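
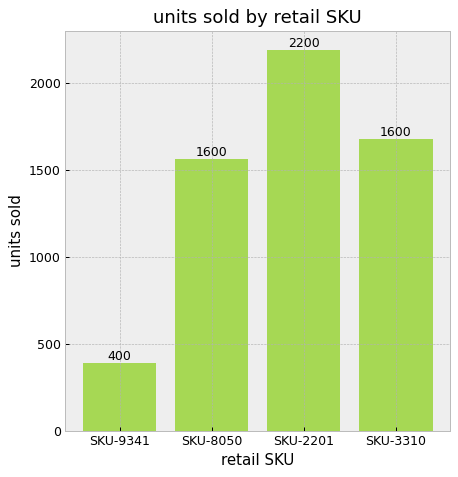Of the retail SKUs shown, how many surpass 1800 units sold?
1

Above 1800: SKU-2201.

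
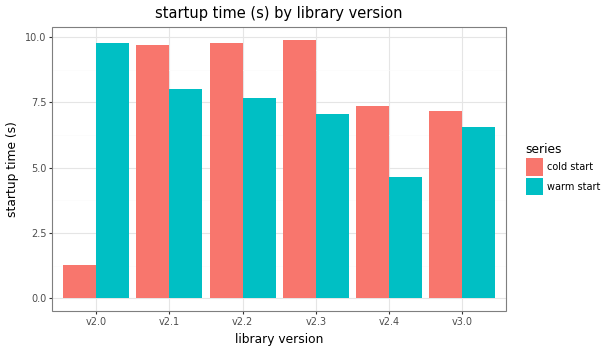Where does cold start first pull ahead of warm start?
v2.1

v2.0: cold start ≈ 1 vs warm start ≈ 10 (not yet); v2.1: cold start ≈ 10 vs warm start ≈ 8 (first crossover).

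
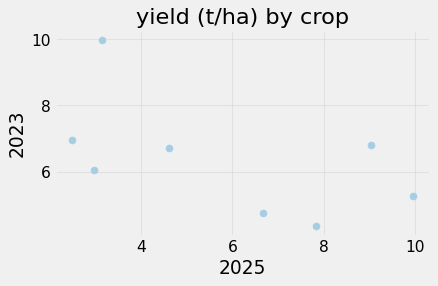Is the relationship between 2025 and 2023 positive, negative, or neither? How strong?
negative, moderate

Points are negatively correlated; moderate (|r| ≈ 0.5).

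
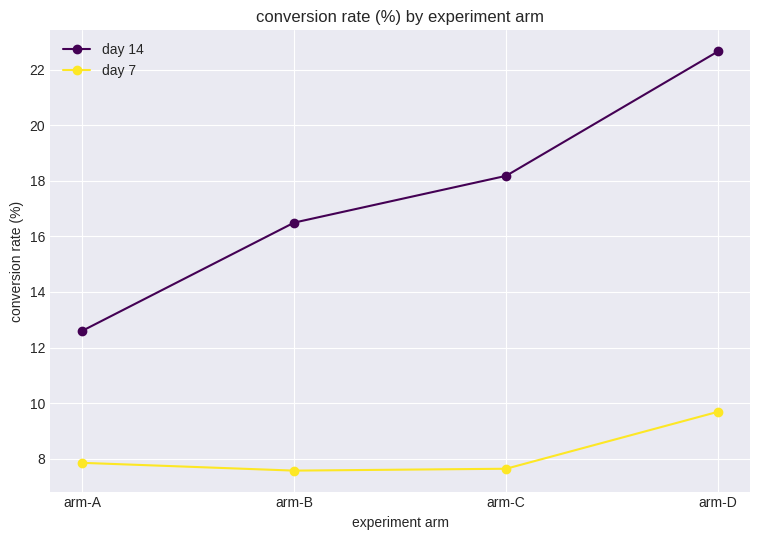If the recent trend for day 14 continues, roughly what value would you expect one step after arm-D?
Last three: 16, 18, 22 → slope ≈ 3/step → next ≈ 25.

≈ 25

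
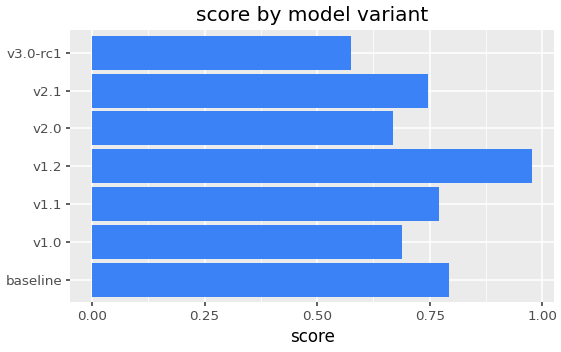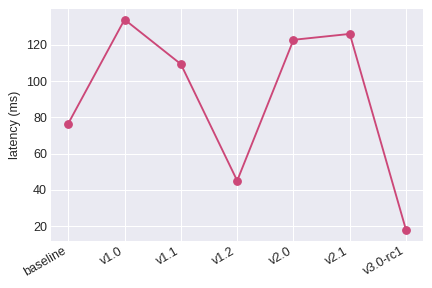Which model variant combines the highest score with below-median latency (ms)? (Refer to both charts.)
v1.2

Chart 2 median latency (ms) ≈ 100; below-median model variants: baseline, v1.2, v3.0-rc1. Among those, v1.2 has the highest score (≈ 1).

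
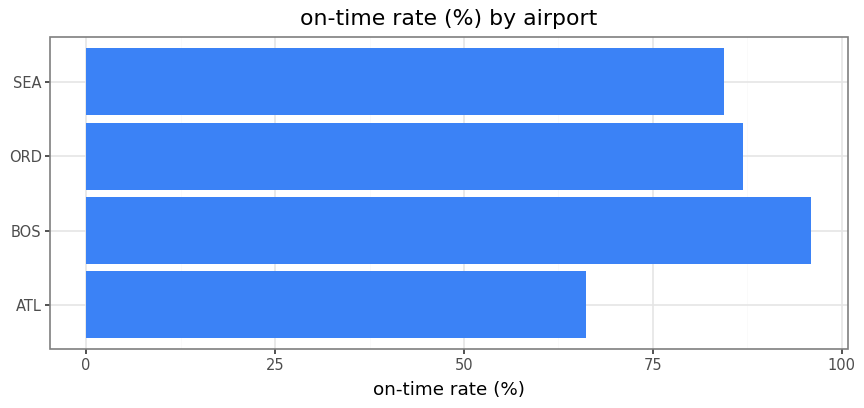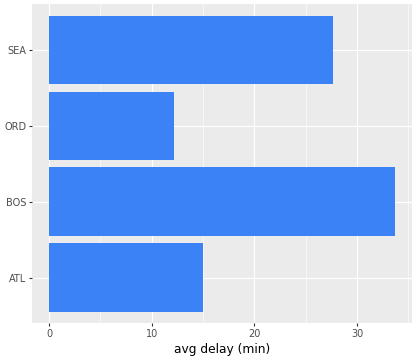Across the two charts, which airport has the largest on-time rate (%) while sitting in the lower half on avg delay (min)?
Chart 2 median avg delay (min) ≈ 20; below-median airports: ATL, ORD. Among those, ORD has the highest on-time rate (%) (≈ 90).

ORD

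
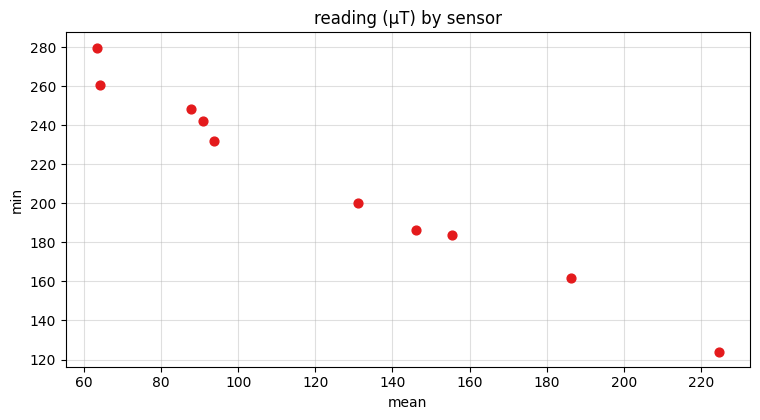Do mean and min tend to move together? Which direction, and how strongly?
negative, strong

Points are negatively correlated; strong (|r| ≈ 1.0).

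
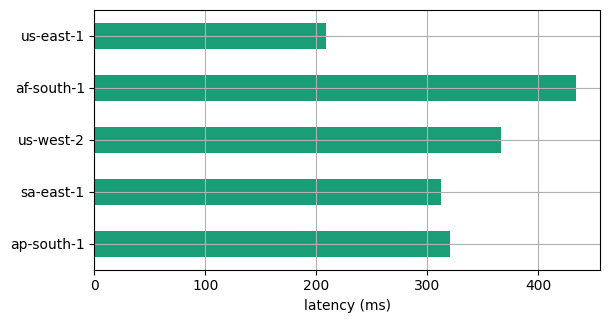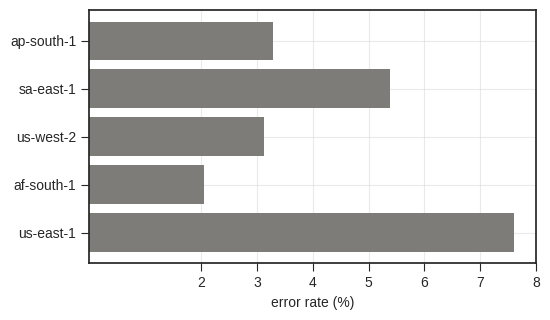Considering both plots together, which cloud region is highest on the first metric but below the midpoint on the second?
Chart 2 median error rate (%) ≈ 3; below-median cloud regions: us-west-2, af-south-1. Among those, af-south-1 has the highest latency (ms) (≈ 450).

af-south-1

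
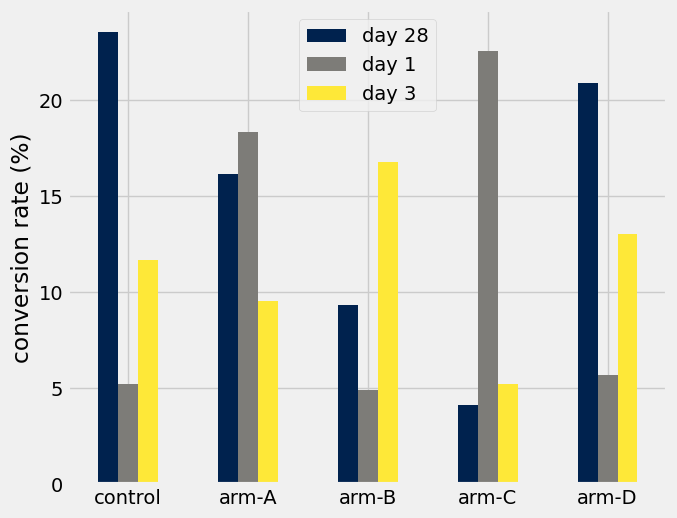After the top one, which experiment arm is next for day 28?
Top 3 for day 28: control ≈ 24, arm-D ≈ 20, arm-A ≈ 16.

arm-D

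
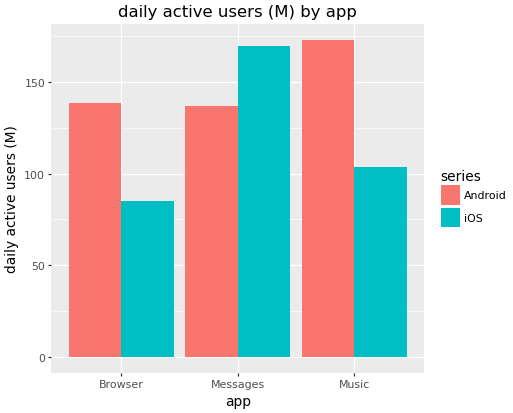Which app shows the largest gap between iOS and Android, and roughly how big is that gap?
Music: iOS ≈ 100, Android ≈ 180 → gap ≈ 80. Next-largest (Browser) is only ≈ 60.

Music, ≈ 80 M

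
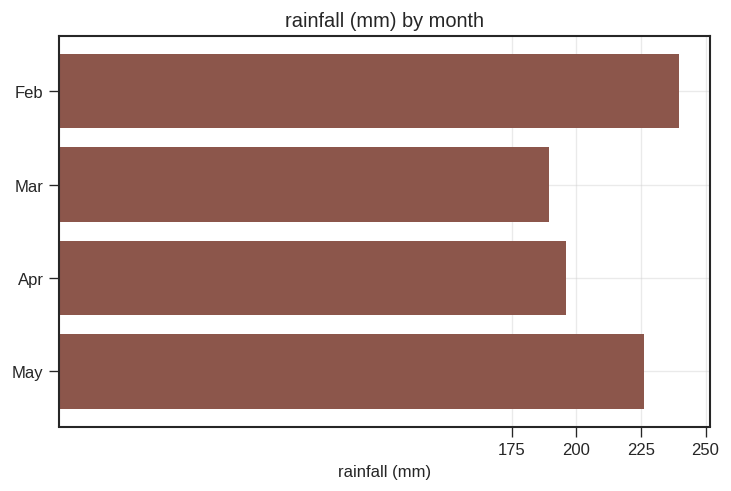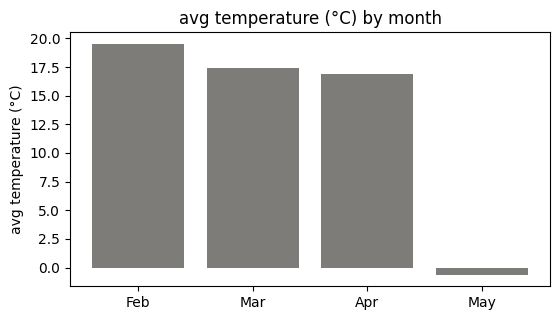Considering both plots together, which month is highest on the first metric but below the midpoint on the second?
May

Chart 2 median avg temperature (°C) ≈ 18; below-median months: Apr, May. Among those, May has the highest rainfall (mm) (≈ 225).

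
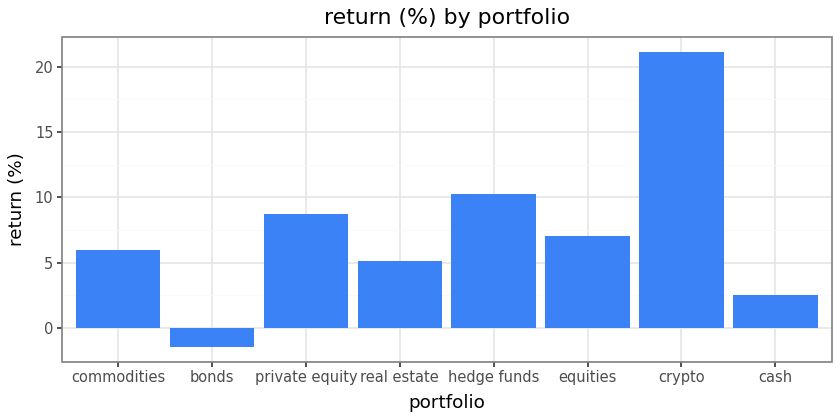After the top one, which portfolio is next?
Top 3: crypto ≈ 22, hedge funds ≈ 10, private equity ≈ 8.

hedge funds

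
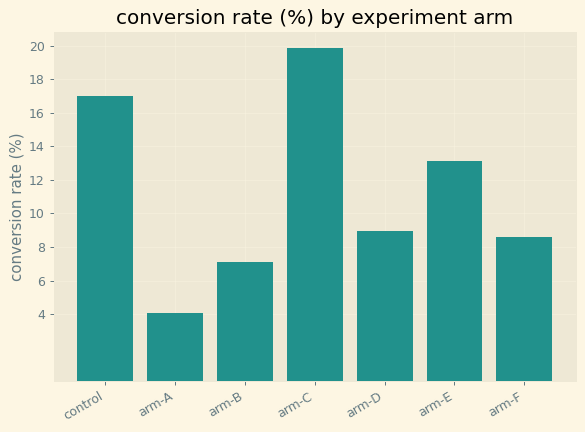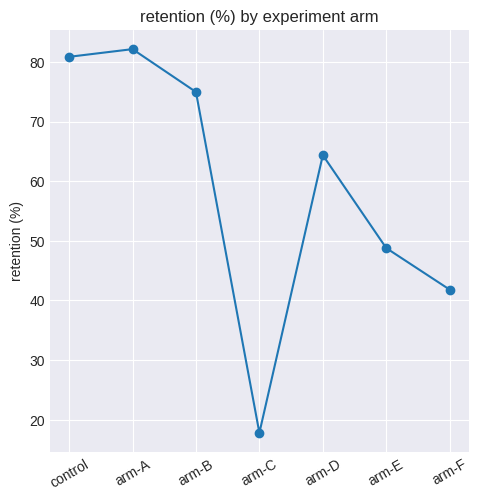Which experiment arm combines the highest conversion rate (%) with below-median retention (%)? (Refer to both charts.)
arm-C

Chart 2 median retention (%) ≈ 60; below-median experiment arms: arm-C, arm-E, arm-F. Among those, arm-C has the highest conversion rate (%) (≈ 20).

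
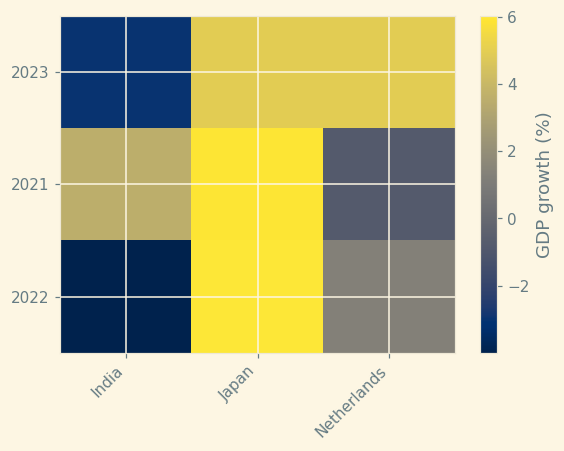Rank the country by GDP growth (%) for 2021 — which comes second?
Top 3 for 2021: Japan ≈ 6, India ≈ 4, Netherlands ≈ -1.

India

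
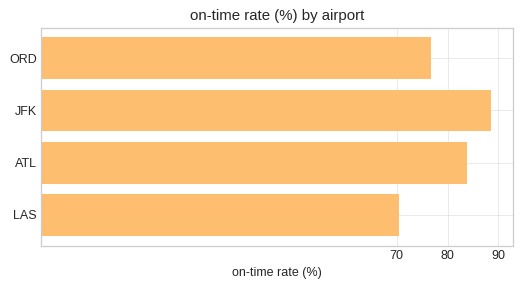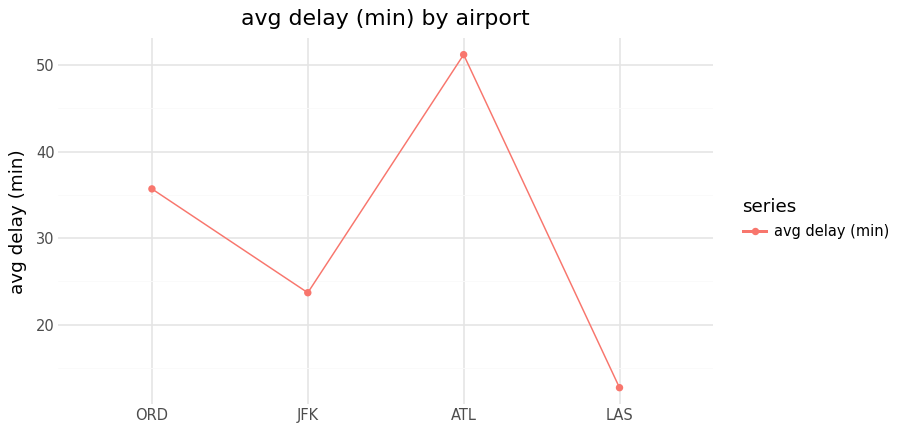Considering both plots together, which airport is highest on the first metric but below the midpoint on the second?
JFK

Chart 2 median avg delay (min) ≈ 30; below-median airports: JFK, LAS. Among those, JFK has the highest on-time rate (%) (≈ 90).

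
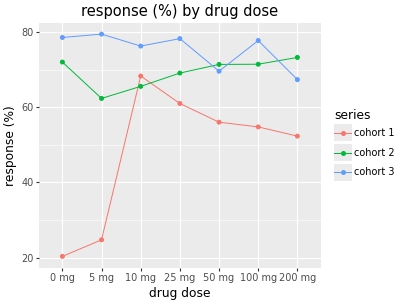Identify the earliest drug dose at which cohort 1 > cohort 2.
5 mg: cohort 1 ≈ 25 vs cohort 2 ≈ 60 (not yet); 10 mg: cohort 1 ≈ 70 vs cohort 2 ≈ 65 (first crossover).

10 mg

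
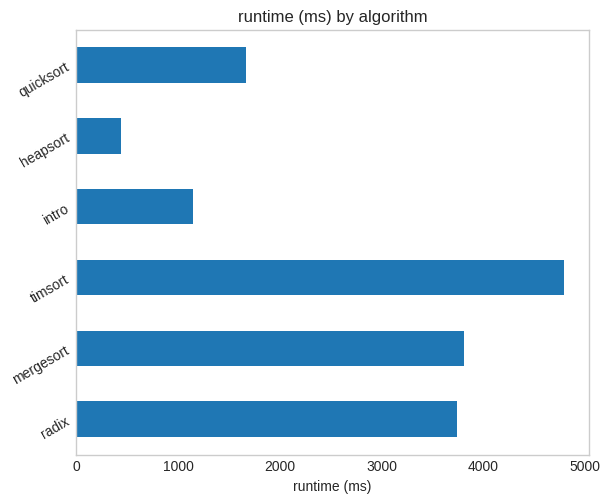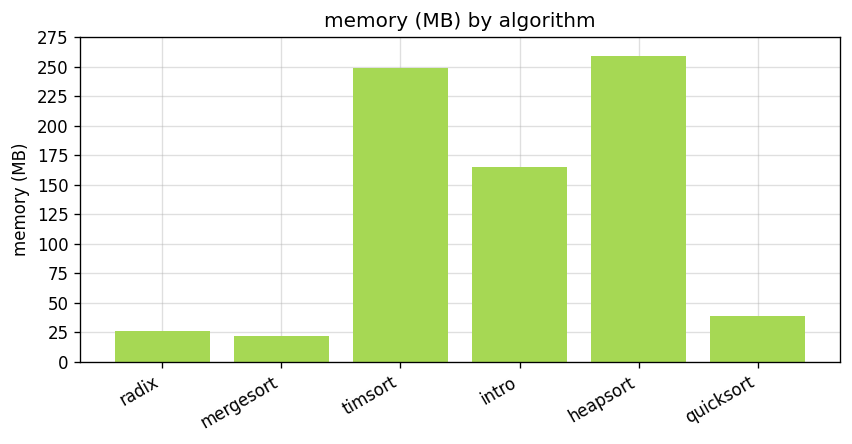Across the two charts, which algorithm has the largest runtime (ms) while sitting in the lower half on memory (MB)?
mergesort

Chart 2 median memory (MB) ≈ 100; below-median algorithms: radix, mergesort, quicksort. Among those, mergesort has the highest runtime (ms) (≈ 4000).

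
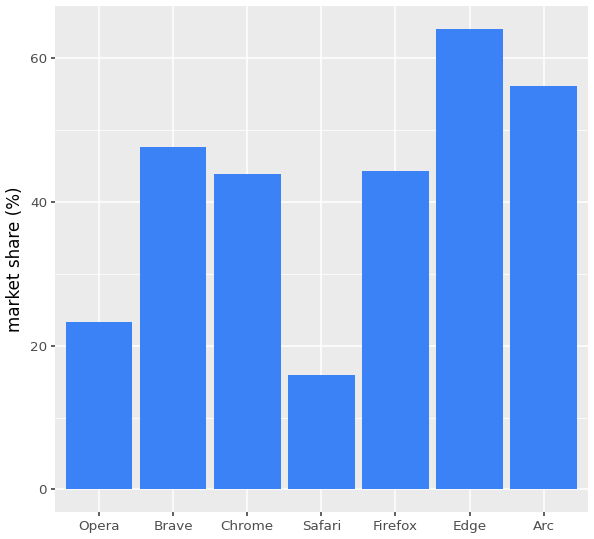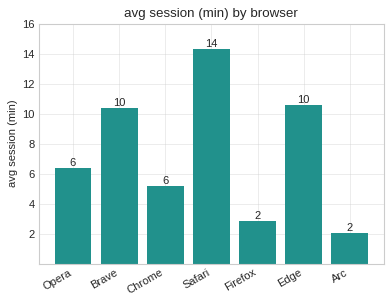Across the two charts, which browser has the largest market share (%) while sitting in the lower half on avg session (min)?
Chart 2 median avg session (min) ≈ 6; below-median browsers: Chrome, Firefox, Arc. Among those, Arc has the highest market share (%) (≈ 60).

Arc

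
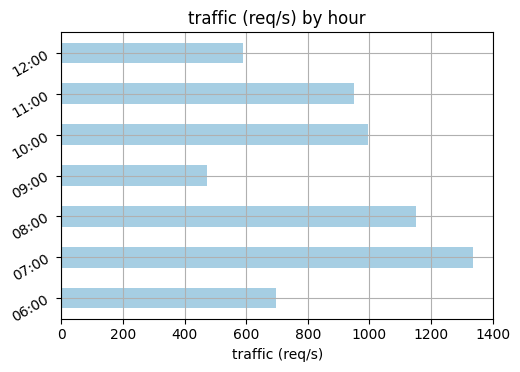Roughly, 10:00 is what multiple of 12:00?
≈ 1.67×

10:00 ≈ 1000, 12:00 ≈ 600; 1000/600 ≈ 1.67.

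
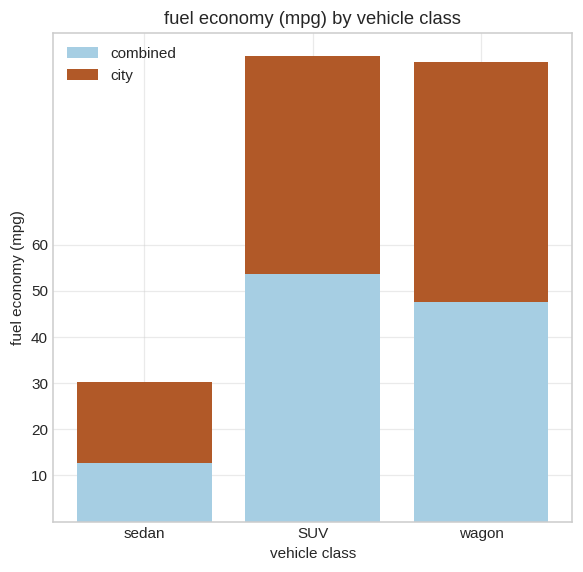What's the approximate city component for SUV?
≈ 50

city top ≈ 100, bottom ≈ 50; segment ≈ 50.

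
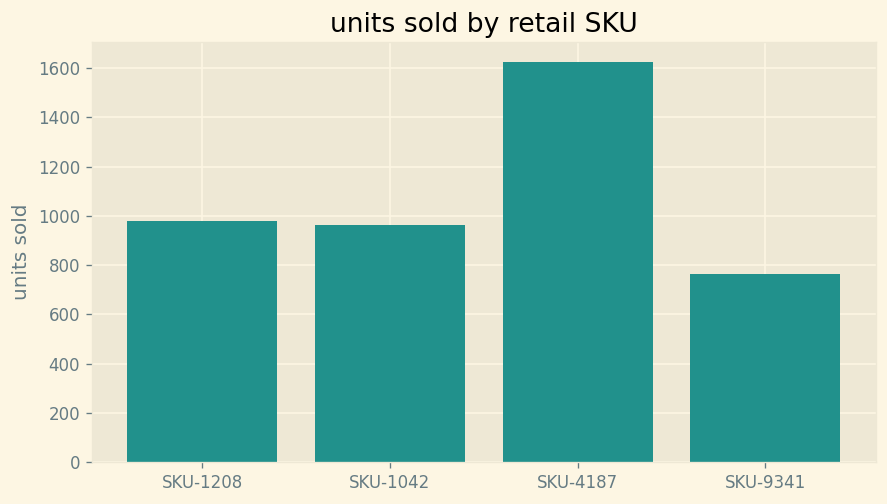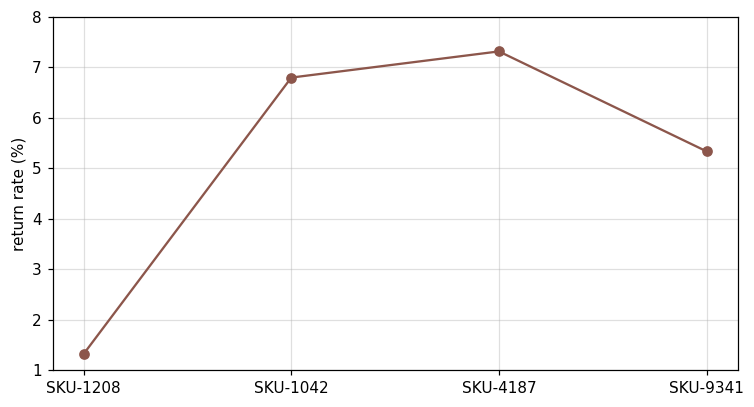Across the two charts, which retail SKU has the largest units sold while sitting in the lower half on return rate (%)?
Chart 2 median return rate (%) ≈ 6; below-median retail SKUs: SKU-1208, SKU-9341. Among those, SKU-1208 has the highest units sold (≈ 1000).

SKU-1208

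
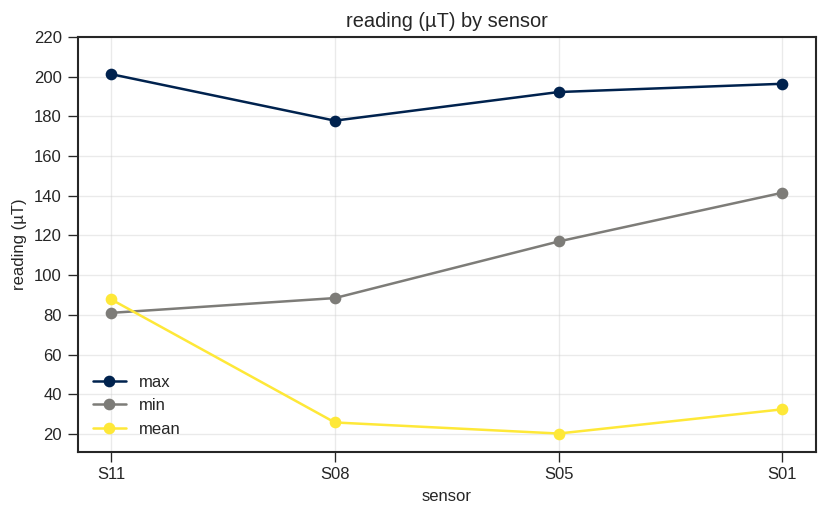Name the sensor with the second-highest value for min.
S05

Top 3 for min: S01 ≈ 140, S05 ≈ 120, S08 ≈ 80.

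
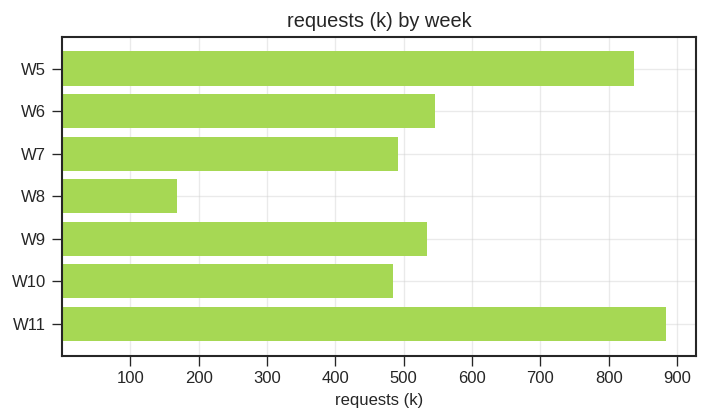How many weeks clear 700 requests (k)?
Above 700: W5, W11.

2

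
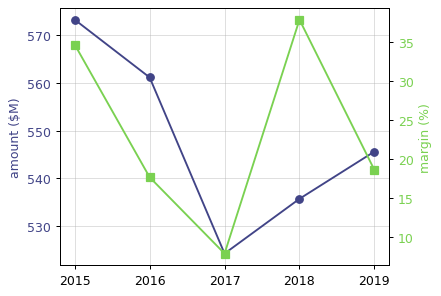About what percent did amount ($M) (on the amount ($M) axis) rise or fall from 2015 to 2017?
2015 ≈ 575, 2017 ≈ 525; (525 − 575) / 575 ≈ -8.7%.

≈ -8.7%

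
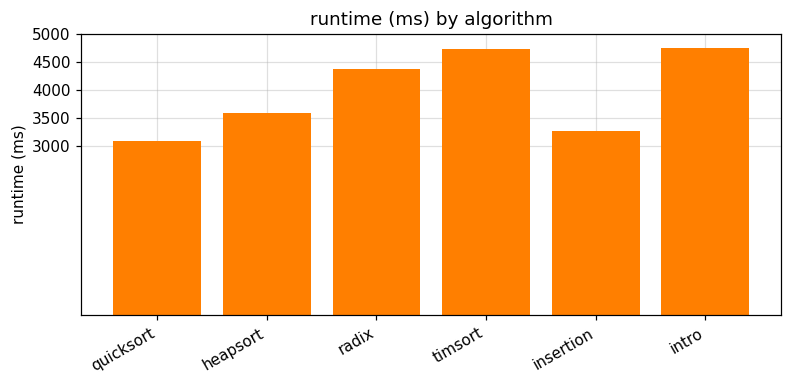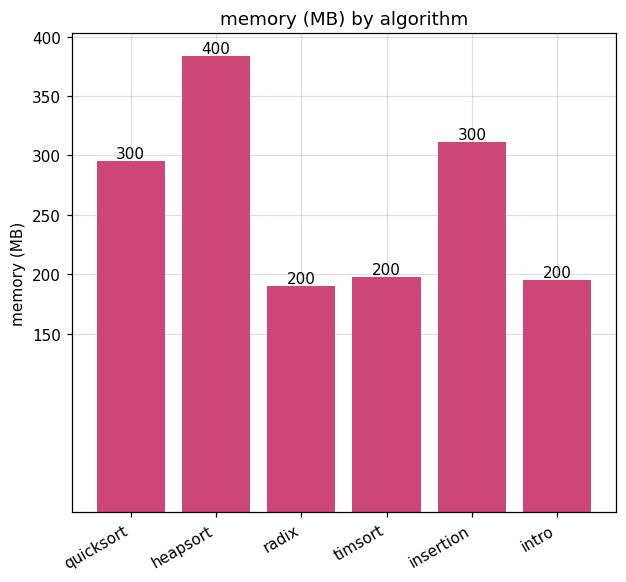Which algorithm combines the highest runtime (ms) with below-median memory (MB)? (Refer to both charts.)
Chart 2 median memory (MB) ≈ 250; below-median algorithms: radix, timsort, intro. Among those, intro has the highest runtime (ms) (≈ 5000).

intro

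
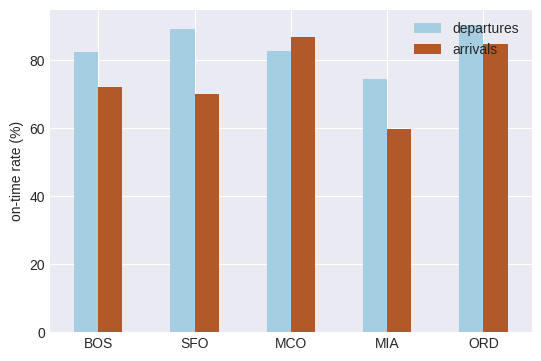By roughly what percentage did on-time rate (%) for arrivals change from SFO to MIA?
≈ -14.3%

SFO ≈ 70, MIA ≈ 60; (60 − 70) / 70 ≈ -14.3%.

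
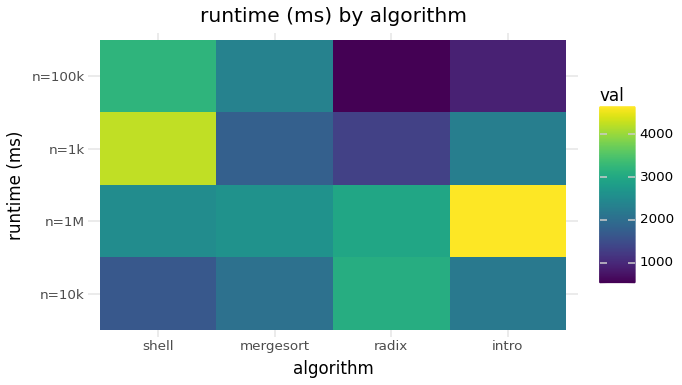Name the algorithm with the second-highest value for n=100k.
Top 3 for n=100k: shell ≈ 3000, mergesort ≈ 2500, intro ≈ 1000.

mergesort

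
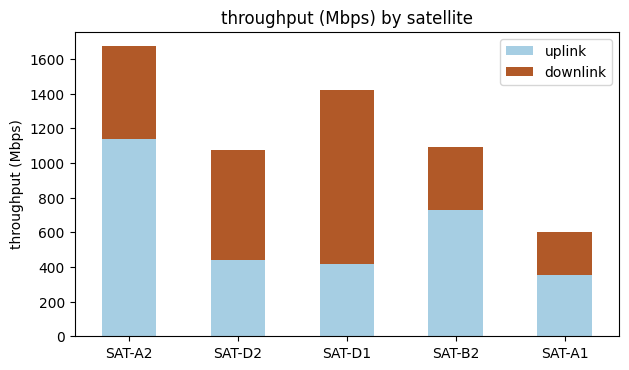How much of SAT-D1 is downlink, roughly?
≈ 1000

downlink top ≈ 1400, bottom ≈ 400; segment ≈ 1000.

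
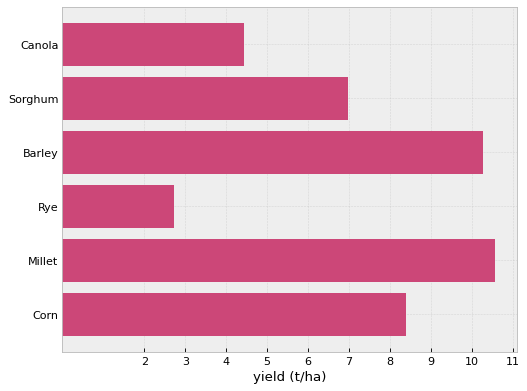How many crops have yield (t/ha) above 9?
Above 9: Barley, Millet.

2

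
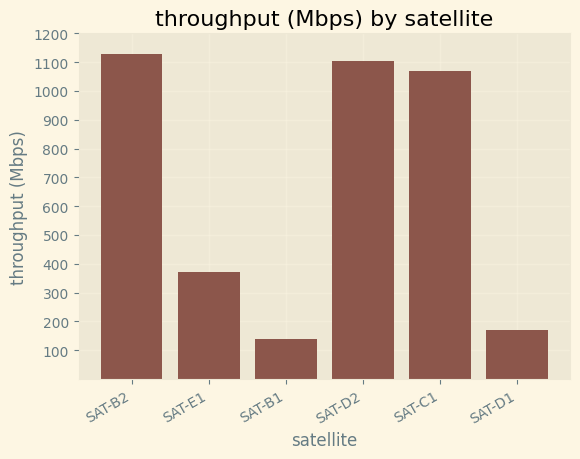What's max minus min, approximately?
≈ 1000

Max SAT-B2 ≈ 1100, min SAT-B1 ≈ 100; range ≈ 1000.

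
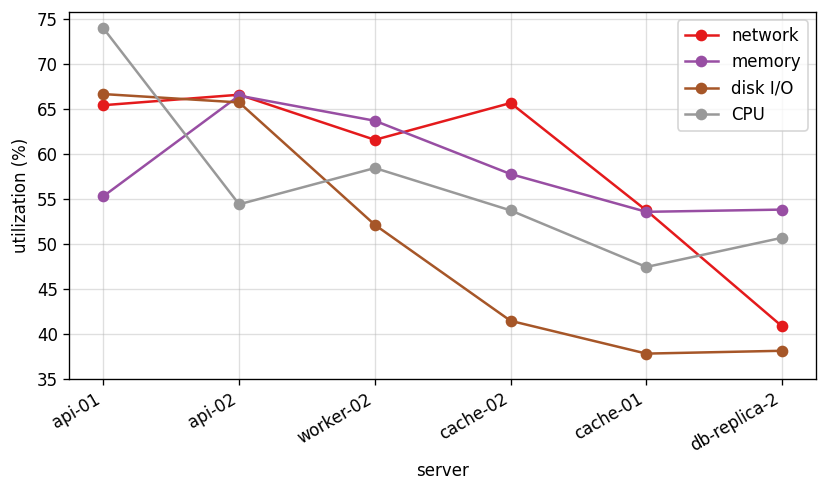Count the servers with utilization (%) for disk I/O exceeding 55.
Above 55: api-01, api-02.

2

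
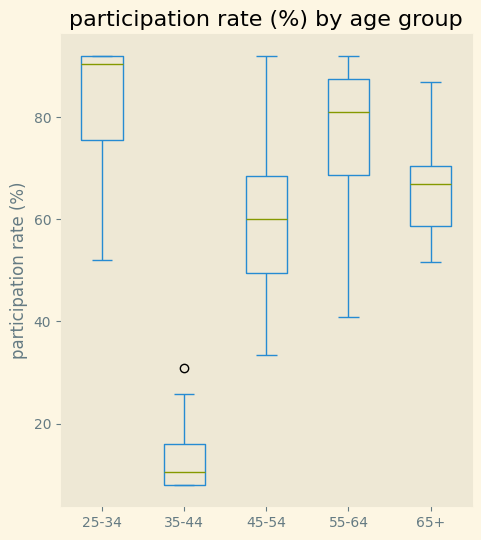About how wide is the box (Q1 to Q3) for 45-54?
≈ 20

Q3 ≈ 70, Q1 ≈ 50; IQR ≈ 20.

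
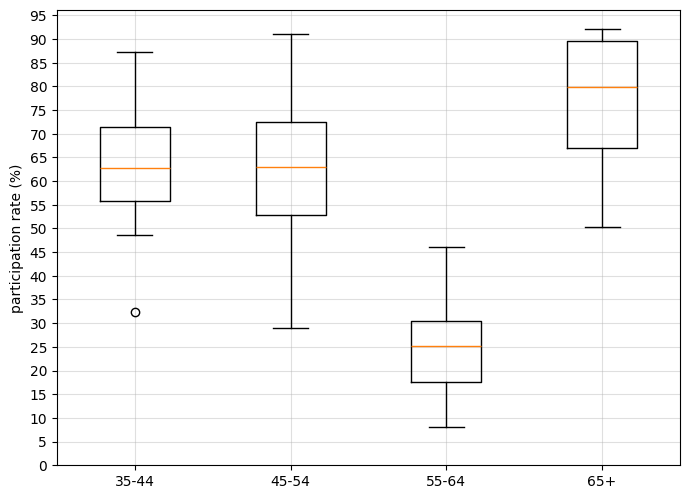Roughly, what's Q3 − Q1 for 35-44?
≈ 15

Q3 ≈ 70, Q1 ≈ 55; IQR ≈ 15.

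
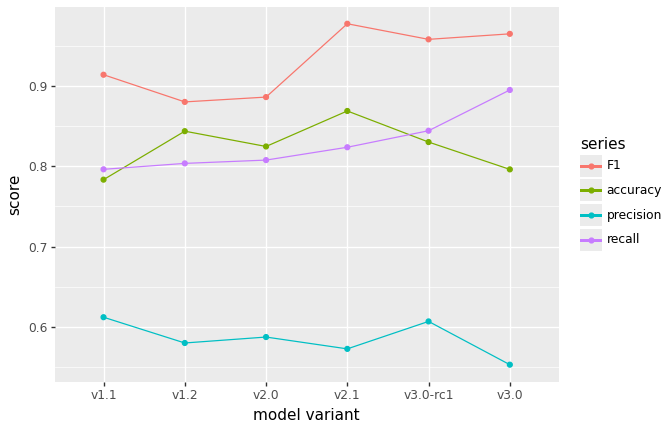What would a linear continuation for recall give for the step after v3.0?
Last three: 0.80, 0.85, 0.90 → slope ≈ 0.05/step → next ≈ 0.95.

≈ 0.95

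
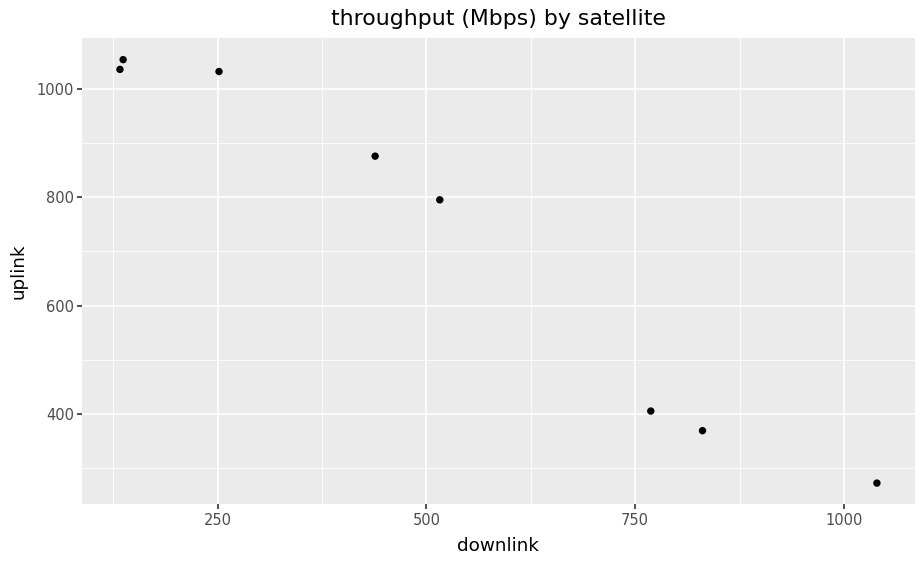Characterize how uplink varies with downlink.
Points are negatively correlated; strong (|r| ≈ 1.0).

negative, strong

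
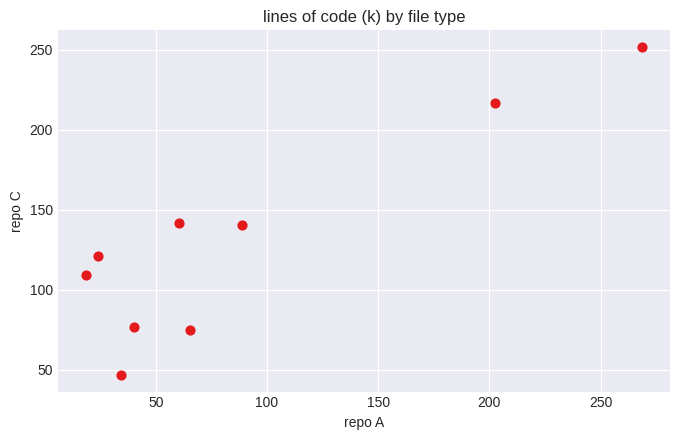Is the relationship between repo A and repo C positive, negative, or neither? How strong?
Points are positively correlated; strong (|r| ≈ 0.9).

positive, strong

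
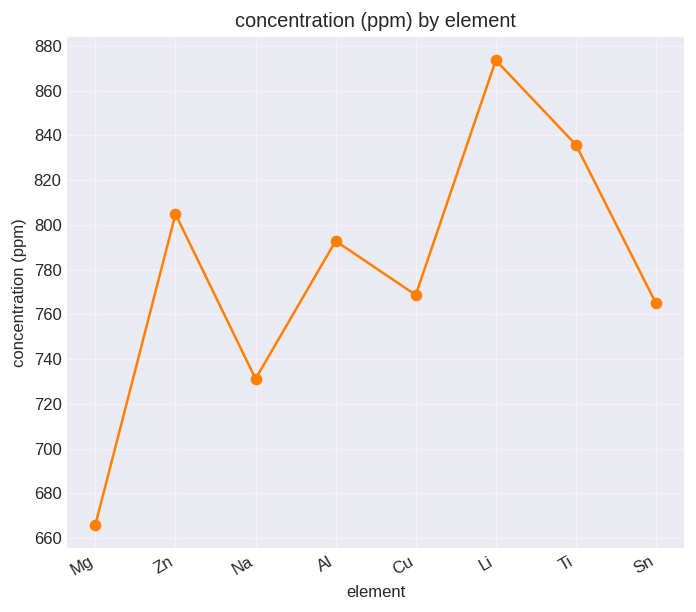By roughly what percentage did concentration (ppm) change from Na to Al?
Na ≈ 740, Al ≈ 800; (800 − 740) / 740 ≈ +8.1%.

≈ +8.1%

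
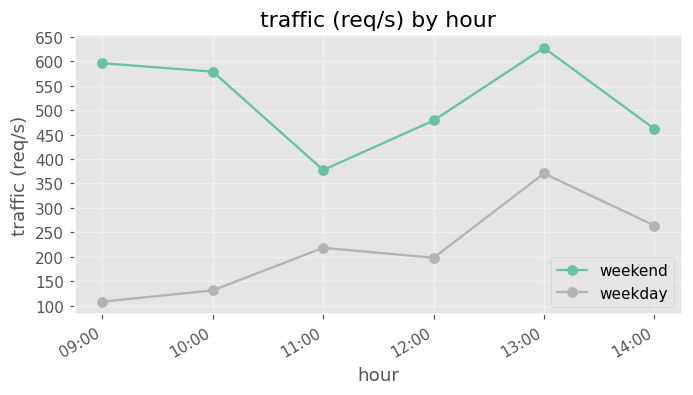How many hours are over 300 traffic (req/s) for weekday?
1

Above 300: 13:00.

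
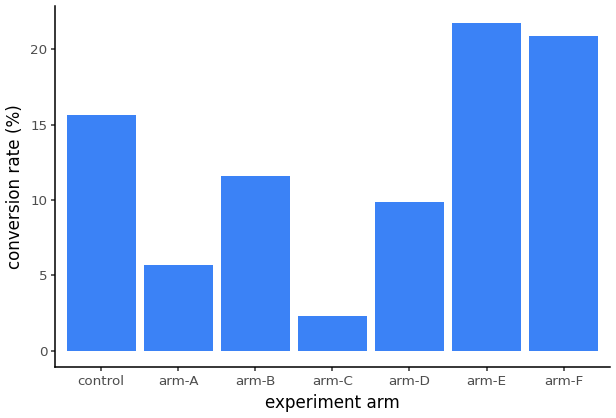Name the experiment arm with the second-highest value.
Top 3: arm-E ≈ 22, arm-F ≈ 20, control ≈ 16.

arm-F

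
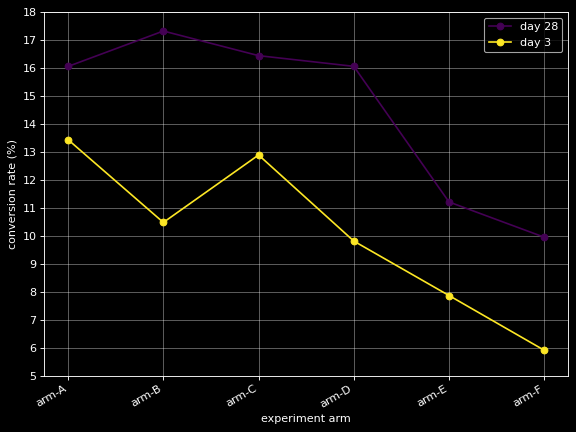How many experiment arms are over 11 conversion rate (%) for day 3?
2

Above 11: arm-A, arm-C.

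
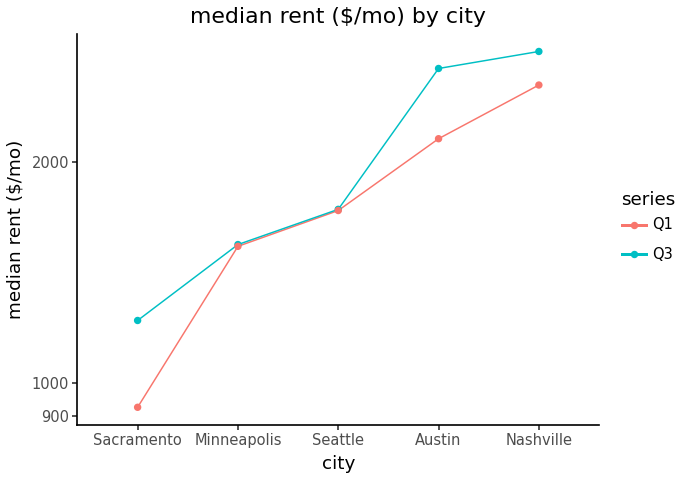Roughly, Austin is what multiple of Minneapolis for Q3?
≈ 1.62×

Austin ≈ 2600, Minneapolis ≈ 1600; 2600/1600 ≈ 1.62.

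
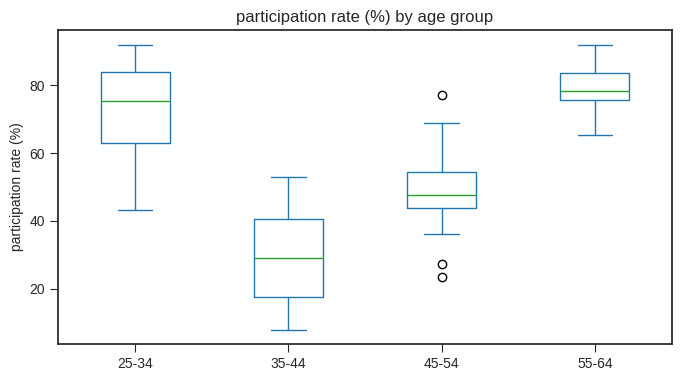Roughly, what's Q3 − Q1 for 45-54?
≈ 10

Q3 ≈ 55, Q1 ≈ 45; IQR ≈ 10.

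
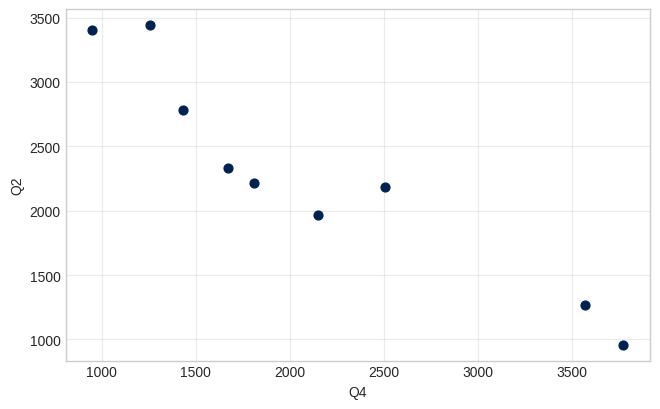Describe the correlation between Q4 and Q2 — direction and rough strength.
Points are negatively correlated; strong (|r| ≈ 0.9).

negative, strong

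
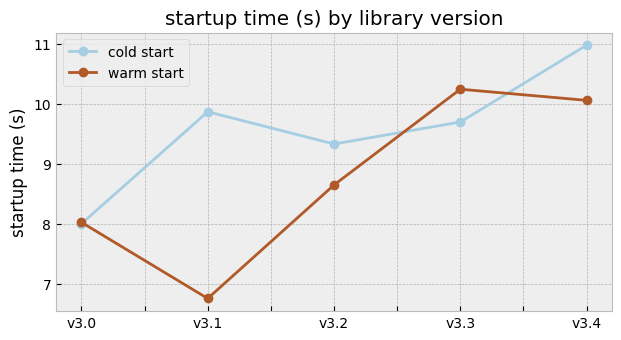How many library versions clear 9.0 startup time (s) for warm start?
Above 9.0: v3.3, v3.4.

2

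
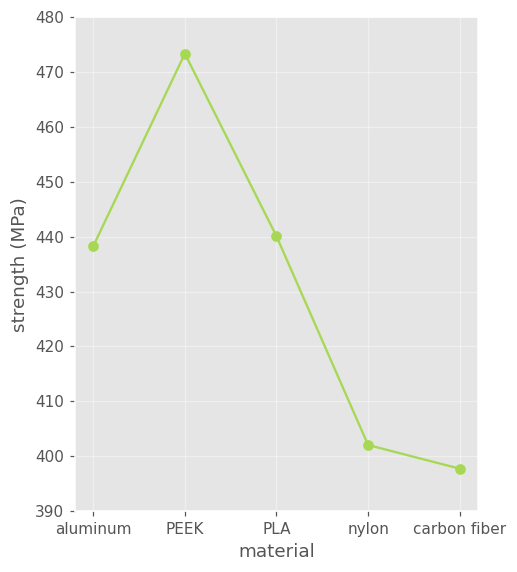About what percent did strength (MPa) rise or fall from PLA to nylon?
PLA ≈ 440, nylon ≈ 400; (400 − 440) / 440 ≈ -9.1%.

≈ -9.1%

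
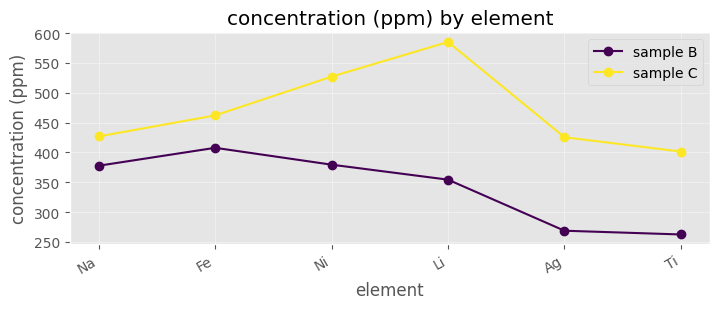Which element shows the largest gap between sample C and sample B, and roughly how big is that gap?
Li: sample C ≈ 600, sample B ≈ 350 → gap ≈ 250. Next-largest (Ag) is only ≈ 200.

Li, ≈ 250 ppm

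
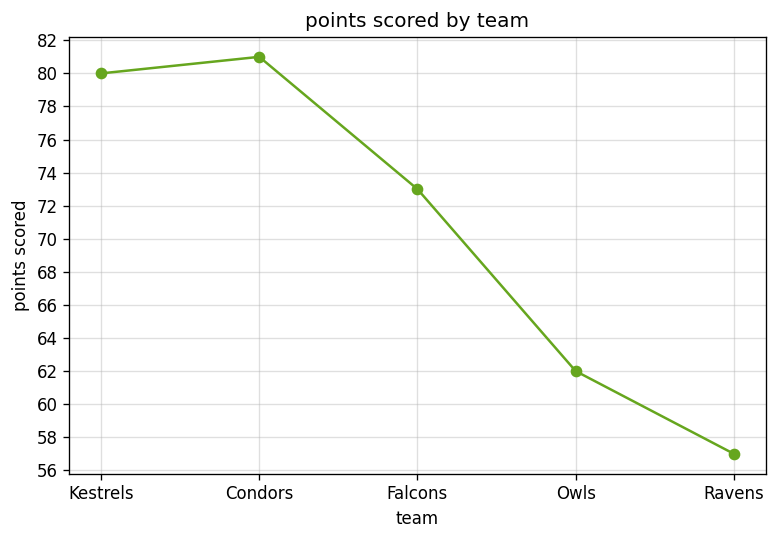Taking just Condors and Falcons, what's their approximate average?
≈ 76

(80 + 72) / 2 ≈ 76.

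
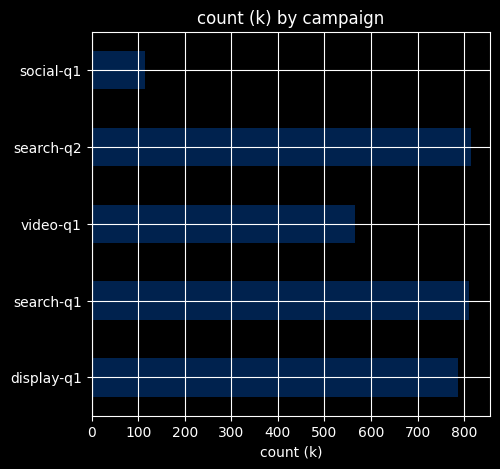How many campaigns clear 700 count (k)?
3

Above 700: display-q1, search-q1, search-q2.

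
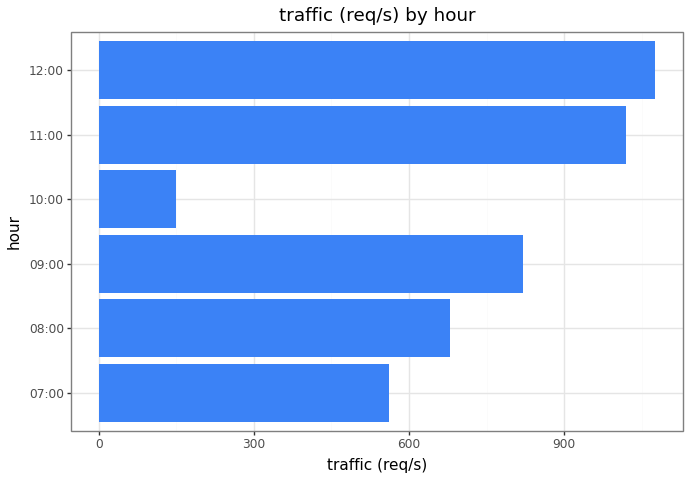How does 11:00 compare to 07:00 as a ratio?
≈ 1.67×

11:00 ≈ 1000, 07:00 ≈ 600; 1000/600 ≈ 1.67.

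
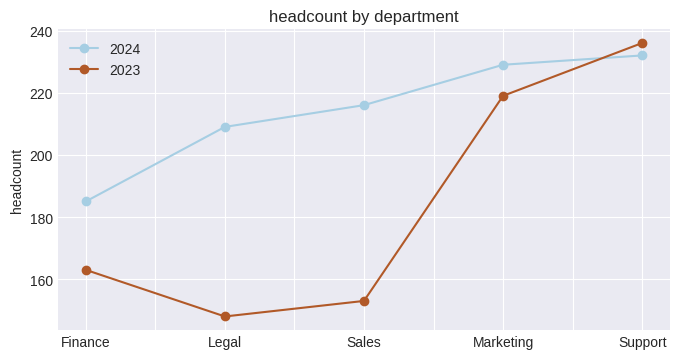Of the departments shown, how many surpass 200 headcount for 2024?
4

Above 200: Legal, Sales, Marketing, Support.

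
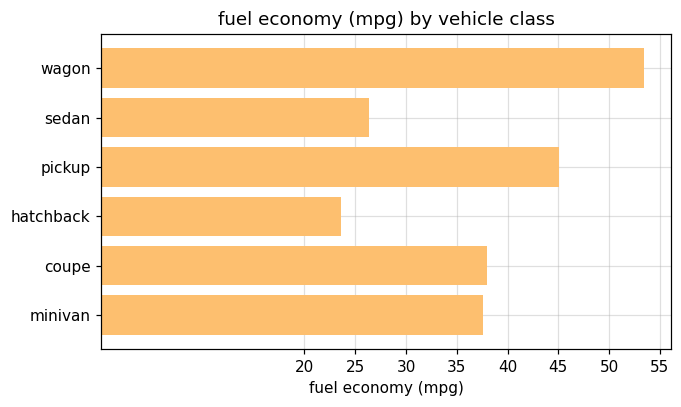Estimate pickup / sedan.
pickup ≈ 45, sedan ≈ 25; 45/25 ≈ 1.8.

≈ 1.8×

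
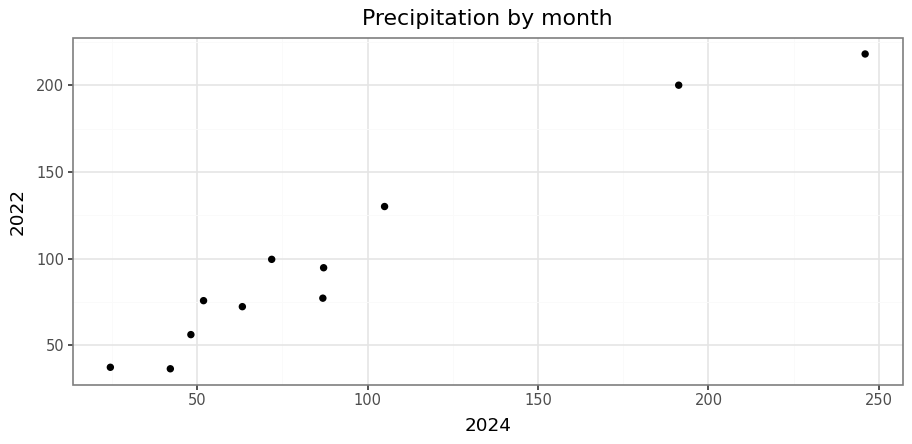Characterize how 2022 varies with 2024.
Points are positively correlated; strong (|r| ≈ 1.0).

positive, strong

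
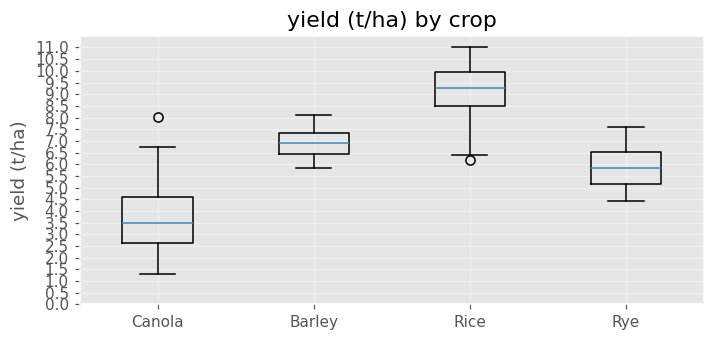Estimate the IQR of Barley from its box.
≈ 1.0

Q3 ≈ 7.5, Q1 ≈ 6.5; IQR ≈ 1.0.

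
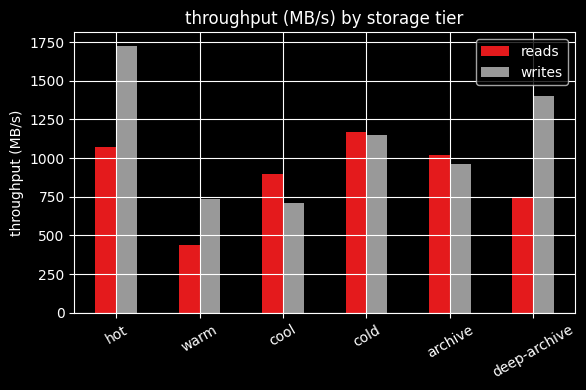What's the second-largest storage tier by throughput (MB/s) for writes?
deep-archive

Top 3 for writes: hot ≈ 1800, deep-archive ≈ 1400, cold ≈ 1200.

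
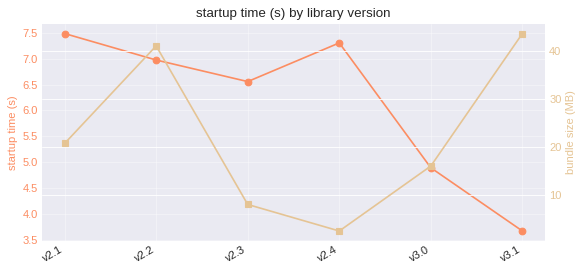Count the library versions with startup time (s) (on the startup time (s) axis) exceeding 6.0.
Above 6.0: v2.1, v2.2, v2.3, v2.4.

4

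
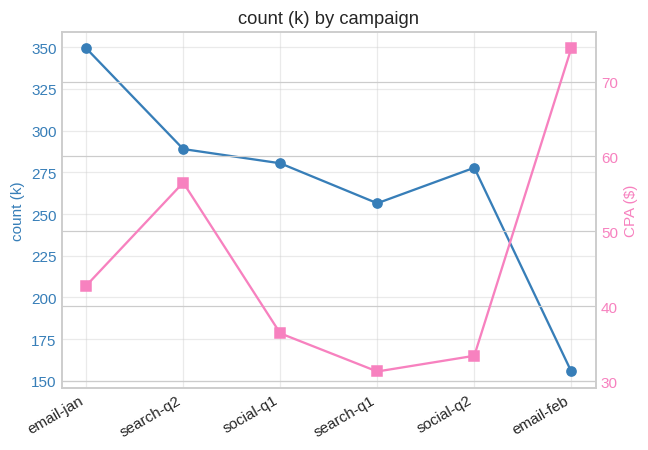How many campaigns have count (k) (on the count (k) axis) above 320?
1

Above 320: email-jan.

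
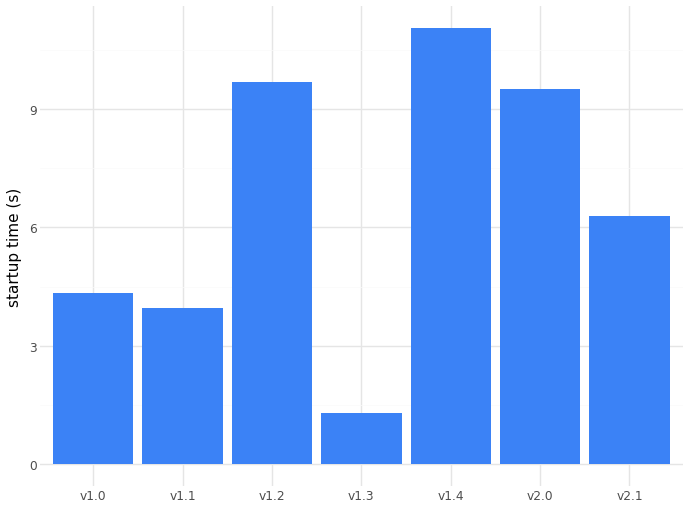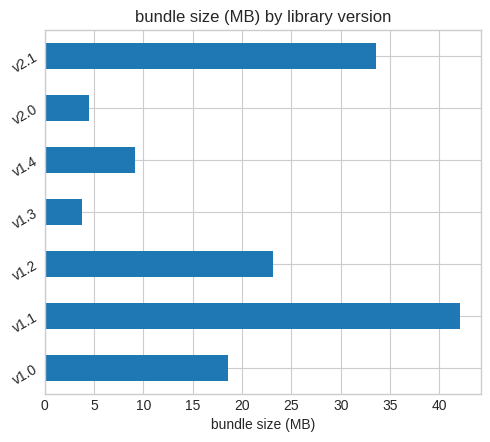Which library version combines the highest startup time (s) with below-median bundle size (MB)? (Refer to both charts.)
Chart 2 median bundle size (MB) ≈ 20; below-median library versions: v1.3, v1.4, v2.0. Among those, v1.4 has the highest startup time (s) (≈ 12).

v1.4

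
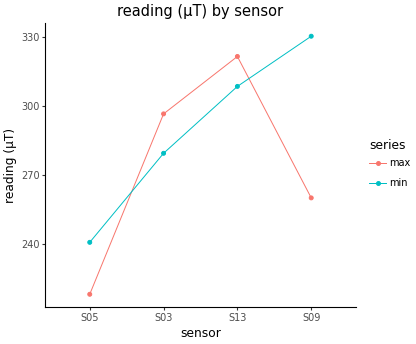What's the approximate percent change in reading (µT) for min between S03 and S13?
≈ +10.7%

S03 ≈ 280, S13 ≈ 310; (310 − 280) / 280 ≈ +10.7%.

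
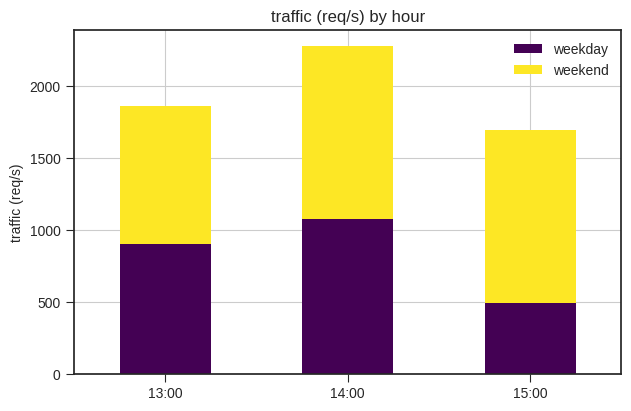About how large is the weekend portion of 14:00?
≈ 1200

weekend top ≈ 2200, bottom ≈ 1000; segment ≈ 1200.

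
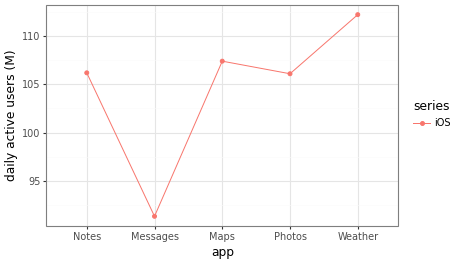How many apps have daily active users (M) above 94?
4

Above 94: Notes, Maps, Photos, Weather.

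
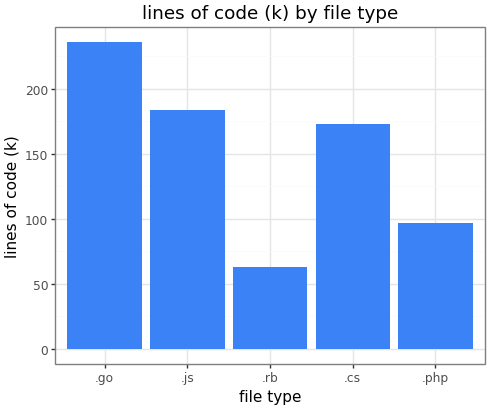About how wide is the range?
Max .go ≈ 240, min .rb ≈ 60; range ≈ 180.

≈ 180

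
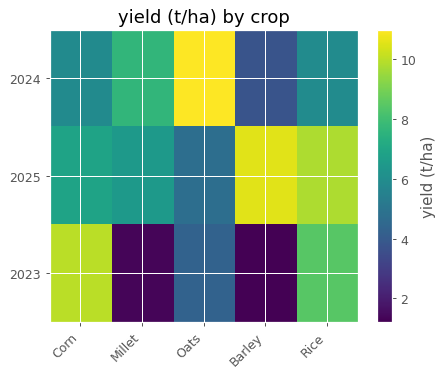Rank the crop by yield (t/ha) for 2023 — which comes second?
Rice

Top 3 for 2023: Corn ≈ 10, Rice ≈ 8, Oats ≈ 4.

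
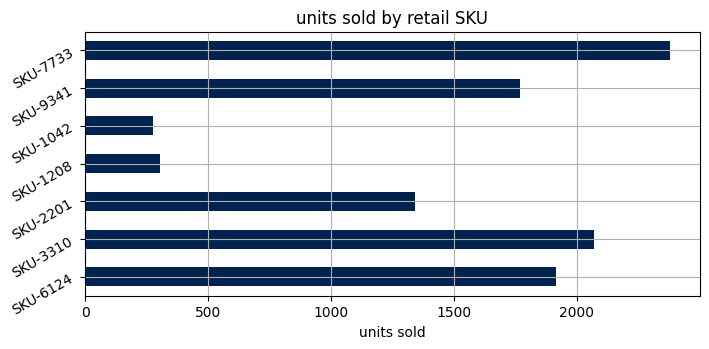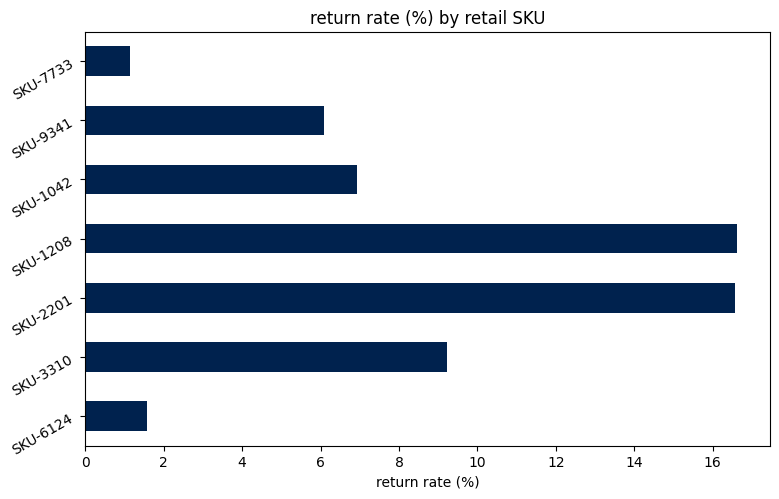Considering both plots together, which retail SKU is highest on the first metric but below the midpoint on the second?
Chart 2 median return rate (%) ≈ 6; below-median retail SKUs: SKU-6124, SKU-9341, SKU-7733. Among those, SKU-7733 has the highest units sold (≈ 2500).

SKU-7733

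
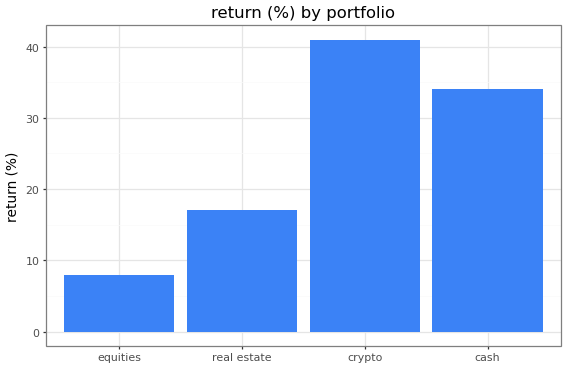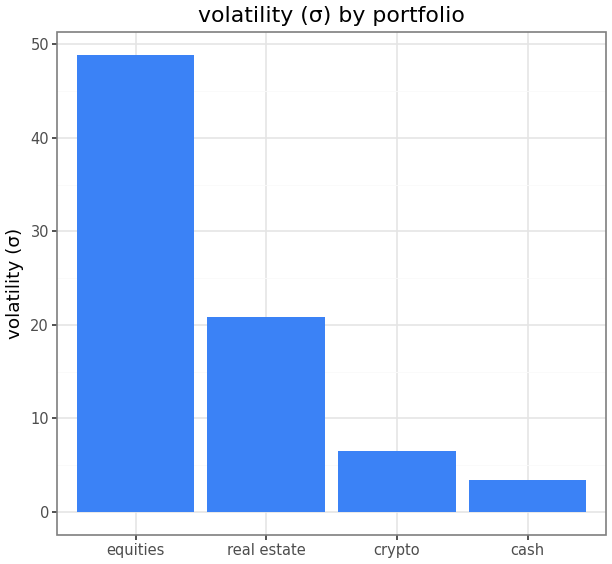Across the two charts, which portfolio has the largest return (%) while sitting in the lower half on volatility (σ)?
crypto

Chart 2 median volatility (σ) ≈ 15; below-median portfolios: crypto, cash. Among those, crypto has the highest return (%) (≈ 40).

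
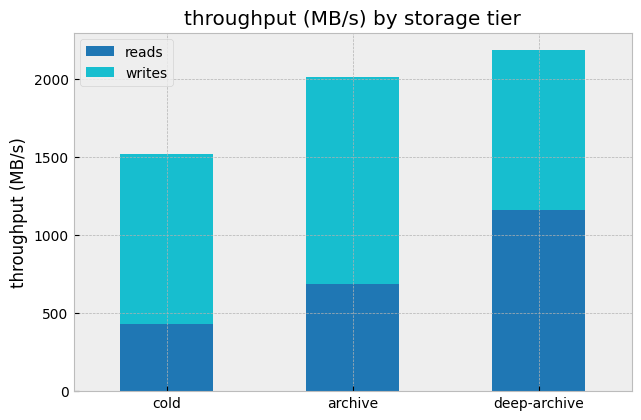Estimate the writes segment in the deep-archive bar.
writes top ≈ 2200, bottom ≈ 1200; segment ≈ 1000.

≈ 1000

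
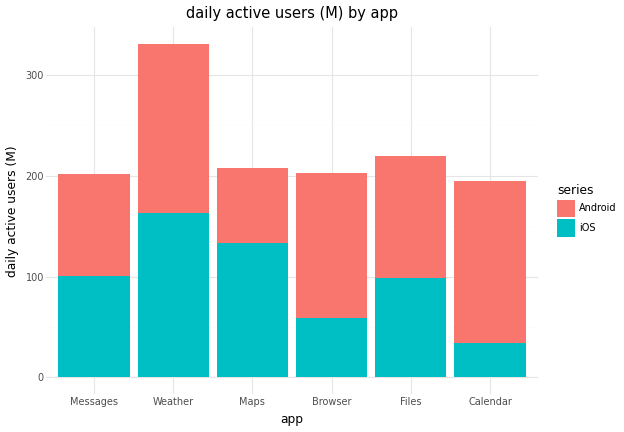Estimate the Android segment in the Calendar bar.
Android top ≈ 200, bottom ≈ 50; segment ≈ 150.

≈ 150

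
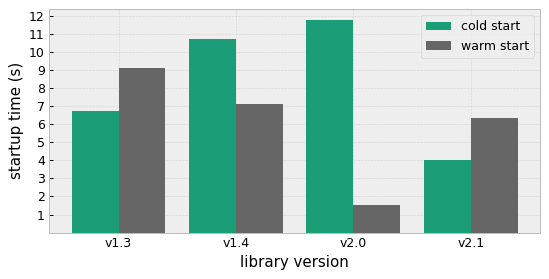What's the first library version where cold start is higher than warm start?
v1.4

v1.3: cold start ≈ 7 vs warm start ≈ 9 (not yet); v1.4: cold start ≈ 11 vs warm start ≈ 7 (first crossover).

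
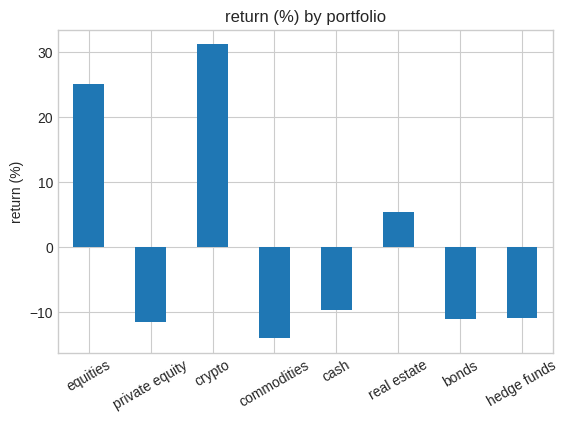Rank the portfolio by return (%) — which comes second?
Top 3: crypto ≈ 30, equities ≈ 25, real estate ≈ 5.

equities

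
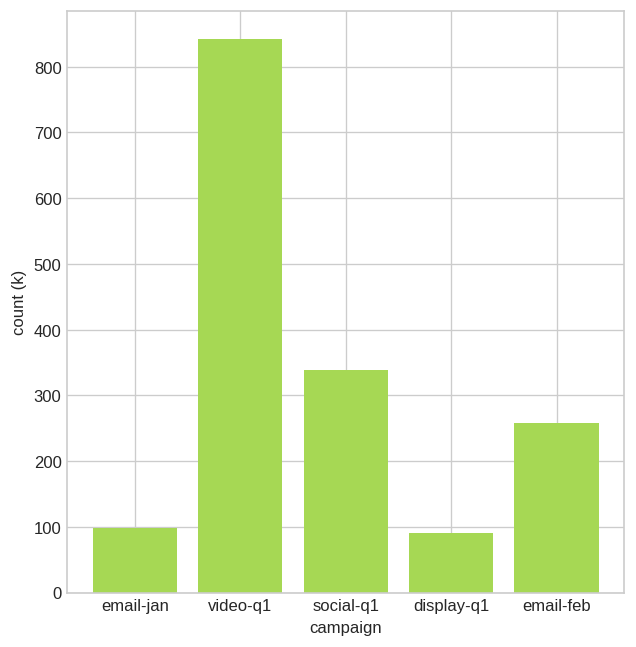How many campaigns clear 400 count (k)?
1

Above 400: video-q1.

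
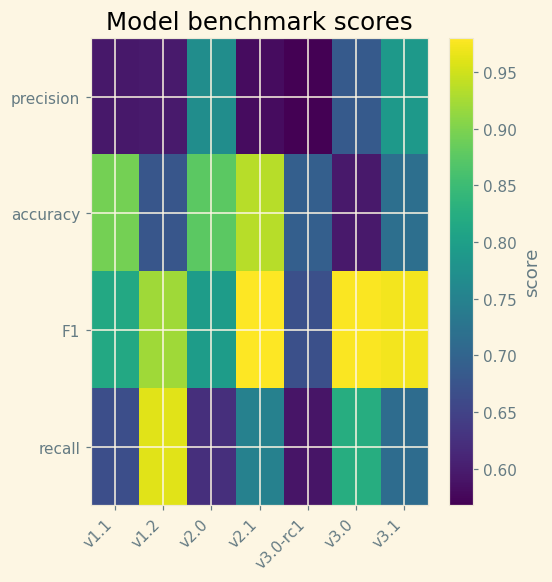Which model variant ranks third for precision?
v3.0

Top 4 for precision: v3.1 ≈ 0.80, v2.0 ≈ 0.75, v3.0 ≈ 0.70, v1.2 ≈ 0.60.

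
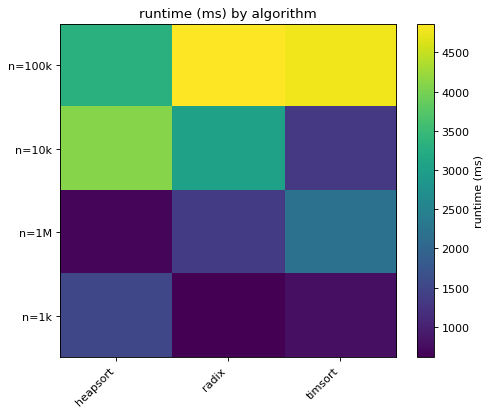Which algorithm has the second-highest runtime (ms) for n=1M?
radix

Top 3 for n=1M: timsort ≈ 2000, radix ≈ 1500, heapsort ≈ 500.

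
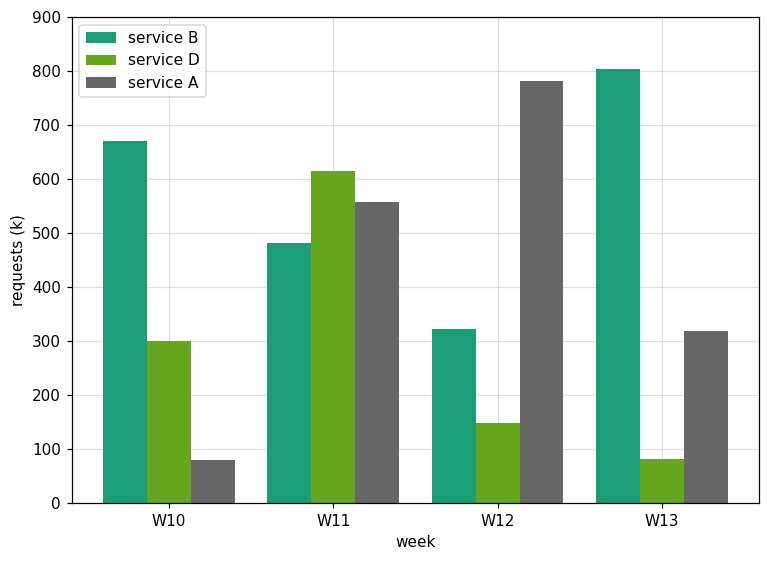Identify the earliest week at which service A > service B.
W10: service A ≈ 100 vs service B ≈ 700 (not yet); W11: service A ≈ 600 vs service B ≈ 500 (first crossover).

W11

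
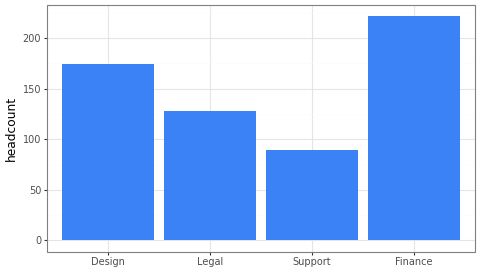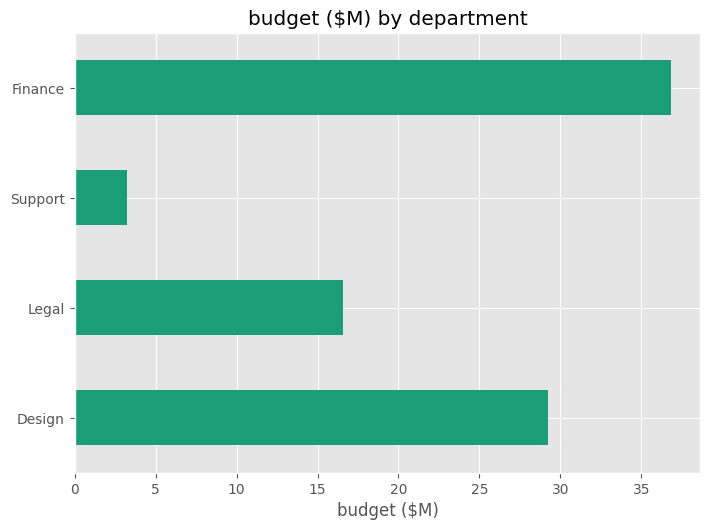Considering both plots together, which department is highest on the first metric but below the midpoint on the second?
Chart 2 median budget ($M) ≈ 25; below-median departments: Legal, Support. Among those, Legal has the highest headcount (≈ 125).

Legal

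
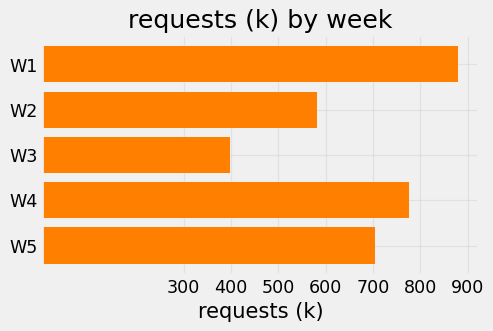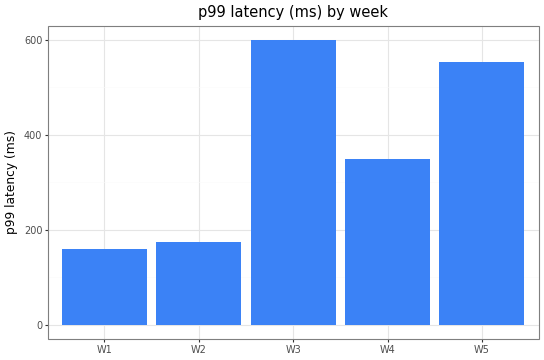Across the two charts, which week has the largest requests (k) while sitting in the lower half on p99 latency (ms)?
Chart 2 median p99 latency (ms) ≈ 300; below-median weeks: W1, W2. Among those, W1 has the highest requests (k) (≈ 900).

W1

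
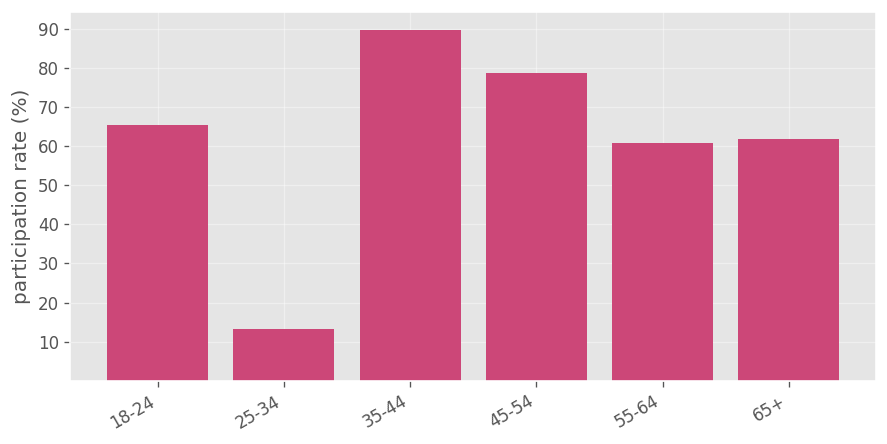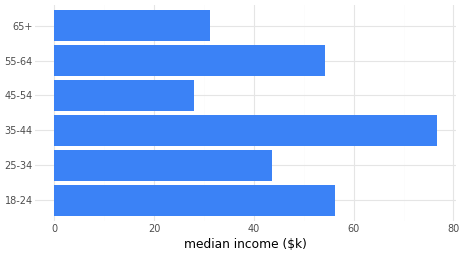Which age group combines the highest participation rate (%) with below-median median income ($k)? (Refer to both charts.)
Chart 2 median median income ($k) ≈ 50; below-median age groups: 25-34, 45-54, 65+. Among those, 45-54 has the highest participation rate (%) (≈ 80).

45-54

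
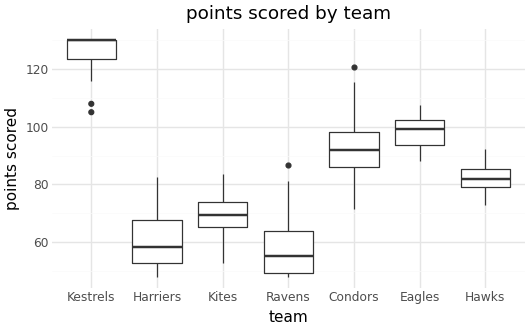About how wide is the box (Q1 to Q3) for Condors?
≈ 10

Q3 ≈ 100, Q1 ≈ 90; IQR ≈ 10.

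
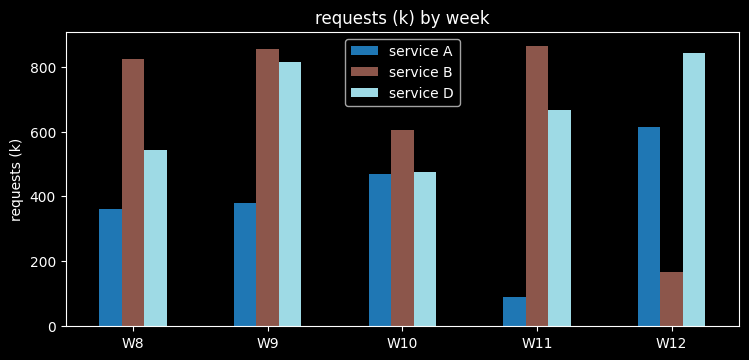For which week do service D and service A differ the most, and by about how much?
W11, ≈ 600 k

W11: service D ≈ 700, service A ≈ 100 → gap ≈ 600. Next-largest (W9) is only ≈ 400.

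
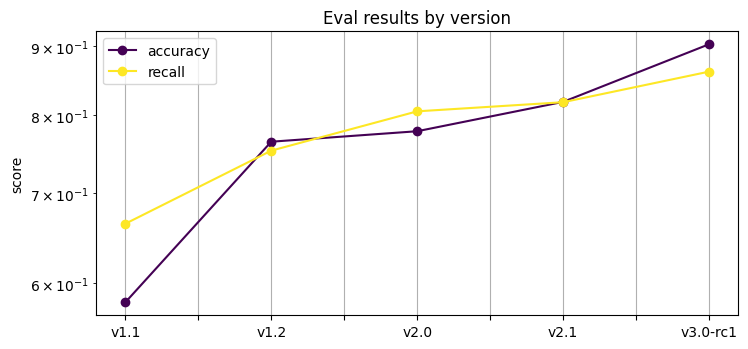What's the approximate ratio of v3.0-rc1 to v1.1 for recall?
v3.0-rc1 ≈ 0.85, v1.1 ≈ 0.65; 0.85/0.65 ≈ 1.31.

≈ 1.31×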